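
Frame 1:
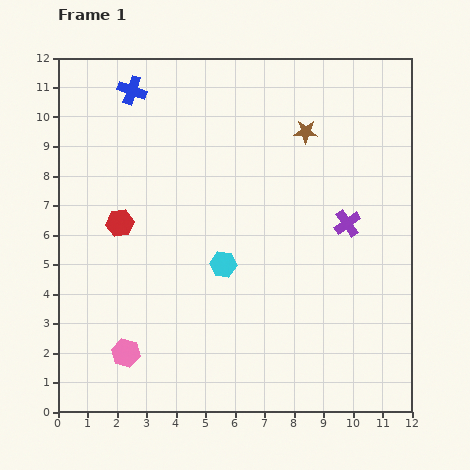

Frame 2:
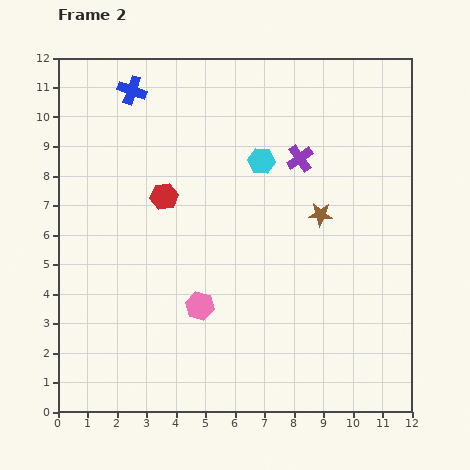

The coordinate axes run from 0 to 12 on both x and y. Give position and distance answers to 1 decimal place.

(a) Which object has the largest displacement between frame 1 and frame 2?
the cyan hexagon

(moved 3.7; next 3.0)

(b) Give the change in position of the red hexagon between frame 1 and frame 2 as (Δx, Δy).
(1.5, 0.9)

The red hexagon was at (2.1, 6.4) in frame 1 and (3.6, 7.3) in frame 2.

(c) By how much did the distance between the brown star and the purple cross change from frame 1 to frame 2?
-1.4

Distance in frame 1: 3.4. Distance in frame 2: 2.0.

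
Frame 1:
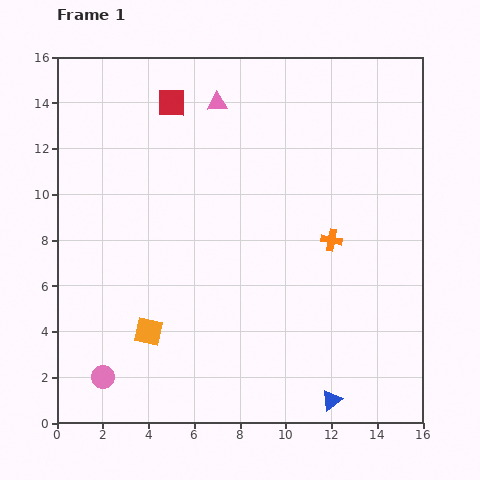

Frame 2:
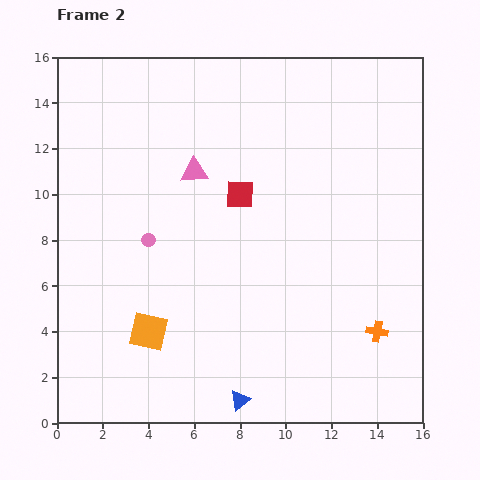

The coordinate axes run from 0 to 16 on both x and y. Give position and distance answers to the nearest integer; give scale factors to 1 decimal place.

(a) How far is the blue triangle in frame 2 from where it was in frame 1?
4

The blue triangle moved from (12, 1) to (8, 1), a distance of √(4² + 0²) ≈ 4.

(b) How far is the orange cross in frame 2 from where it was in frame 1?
4

The orange cross moved from (12, 8) to (14, 4), a distance of √(2² + 4²) ≈ 4.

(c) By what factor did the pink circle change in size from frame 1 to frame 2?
0.6×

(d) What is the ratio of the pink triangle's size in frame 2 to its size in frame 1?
1.4×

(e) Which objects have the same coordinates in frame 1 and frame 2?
the orange square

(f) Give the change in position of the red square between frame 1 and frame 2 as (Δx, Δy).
(3, -4)

The red square was at (5, 14) in frame 1 and (8, 10) in frame 2.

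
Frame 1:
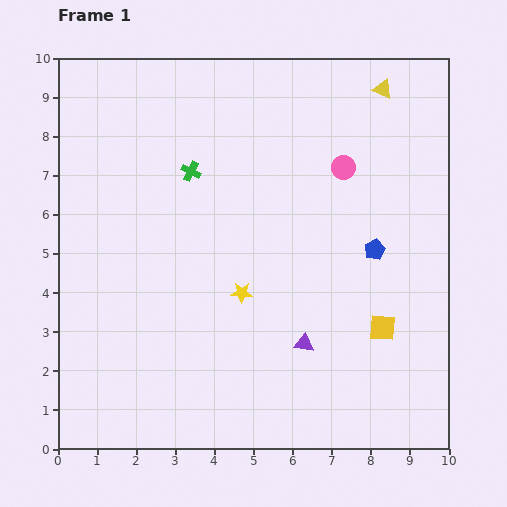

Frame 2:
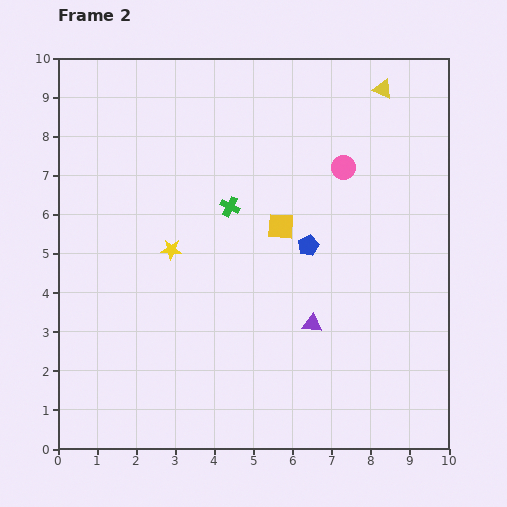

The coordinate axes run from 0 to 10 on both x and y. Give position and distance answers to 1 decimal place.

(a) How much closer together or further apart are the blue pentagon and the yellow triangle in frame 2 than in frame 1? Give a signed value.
+0.3

Distance in frame 1: 4.1. Distance in frame 2: 4.4.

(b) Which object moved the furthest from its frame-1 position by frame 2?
the yellow square

(moved 3.7; next 2.1)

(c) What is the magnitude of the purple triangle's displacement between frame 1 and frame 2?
0.5

The purple triangle moved from (6.3, 2.7) to (6.5, 3.2), a distance of √(0.2² + 0.5²) ≈ 0.5.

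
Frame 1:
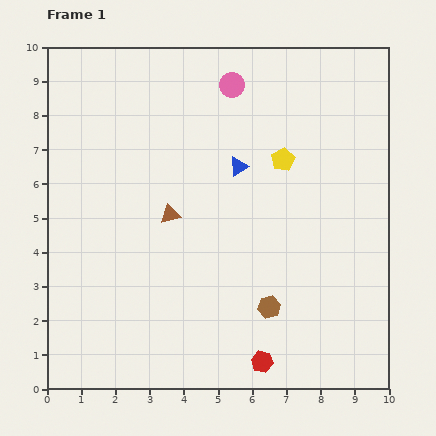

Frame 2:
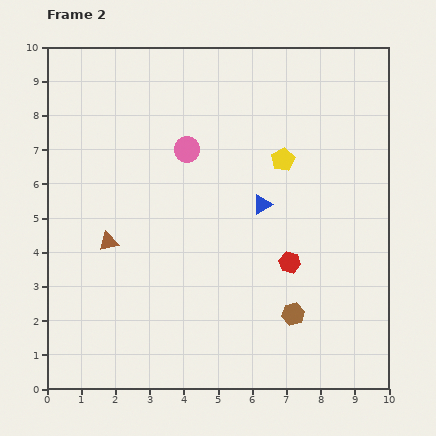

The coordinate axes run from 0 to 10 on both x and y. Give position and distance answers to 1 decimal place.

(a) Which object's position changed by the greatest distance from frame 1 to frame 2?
the red hexagon

(moved 3.0; next 2.3)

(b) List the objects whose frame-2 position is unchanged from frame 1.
the yellow pentagon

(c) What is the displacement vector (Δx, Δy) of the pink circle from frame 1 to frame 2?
(-1.3, -1.9)

The pink circle was at (5.4, 8.9) in frame 1 and (4.1, 7.0) in frame 2.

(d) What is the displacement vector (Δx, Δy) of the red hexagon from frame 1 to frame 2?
(0.8, 2.9)

The red hexagon was at (6.3, 0.8) in frame 1 and (7.1, 3.7) in frame 2.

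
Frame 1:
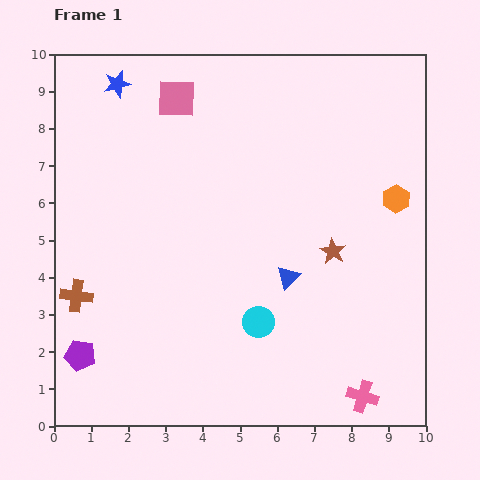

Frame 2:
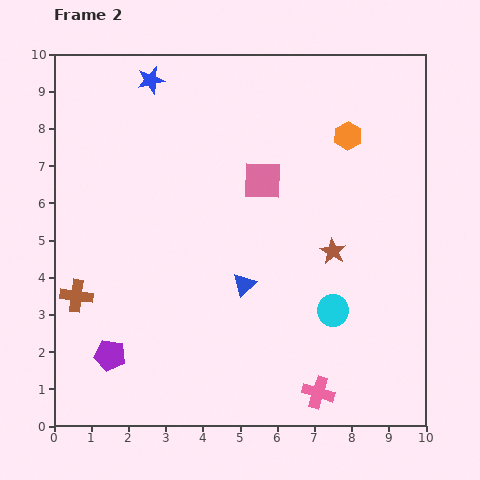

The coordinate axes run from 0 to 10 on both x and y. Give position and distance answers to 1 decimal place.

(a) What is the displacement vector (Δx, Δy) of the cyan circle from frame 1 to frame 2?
(2.0, 0.3)

The cyan circle was at (5.5, 2.8) in frame 1 and (7.5, 3.1) in frame 2.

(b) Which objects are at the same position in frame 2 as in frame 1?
the brown star, the brown cross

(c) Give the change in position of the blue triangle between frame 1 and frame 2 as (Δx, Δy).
(-1.2, -0.2)

The blue triangle was at (6.3, 4.0) in frame 1 and (5.1, 3.8) in frame 2.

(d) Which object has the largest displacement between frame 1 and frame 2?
the pink square

(moved 3.2; next 2.1)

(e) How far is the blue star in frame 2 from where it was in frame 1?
0.9

The blue star moved from (1.7, 9.2) to (2.6, 9.3), a distance of √(0.9² + 0.1²) ≈ 0.9.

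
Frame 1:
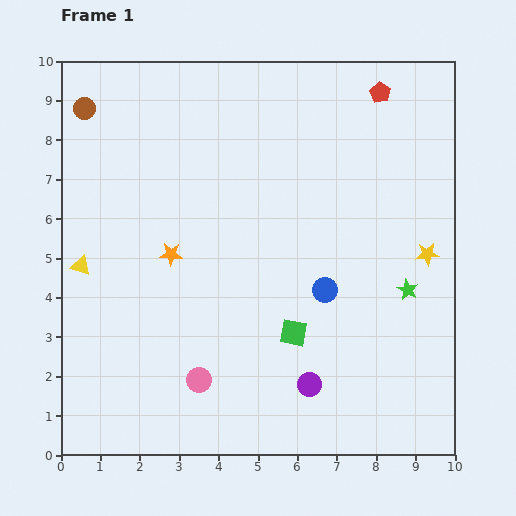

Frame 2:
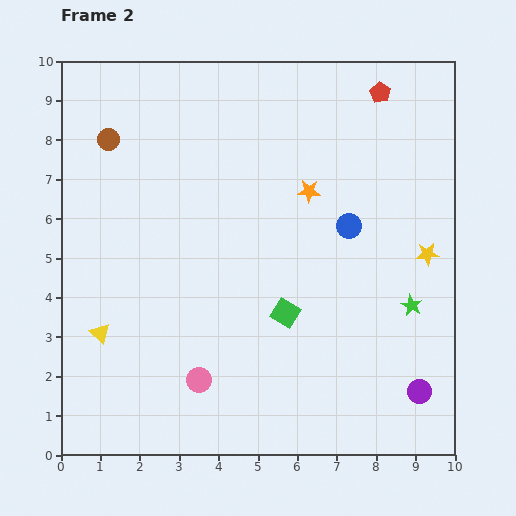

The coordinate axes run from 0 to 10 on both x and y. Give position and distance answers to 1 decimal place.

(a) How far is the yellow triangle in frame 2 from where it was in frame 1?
1.8

The yellow triangle moved from (0.5, 4.8) to (1.0, 3.1), a distance of √(0.5² + 1.7²) ≈ 1.8.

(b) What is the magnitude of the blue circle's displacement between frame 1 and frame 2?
1.7

The blue circle moved from (6.7, 4.2) to (7.3, 5.8), a distance of √(0.6² + 1.6²) ≈ 1.7.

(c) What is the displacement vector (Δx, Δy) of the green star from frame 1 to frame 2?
(0.1, -0.4)

The green star was at (8.8, 4.2) in frame 1 and (8.9, 3.8) in frame 2.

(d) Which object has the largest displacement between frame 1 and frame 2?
the orange star

(moved 3.8; next 2.8)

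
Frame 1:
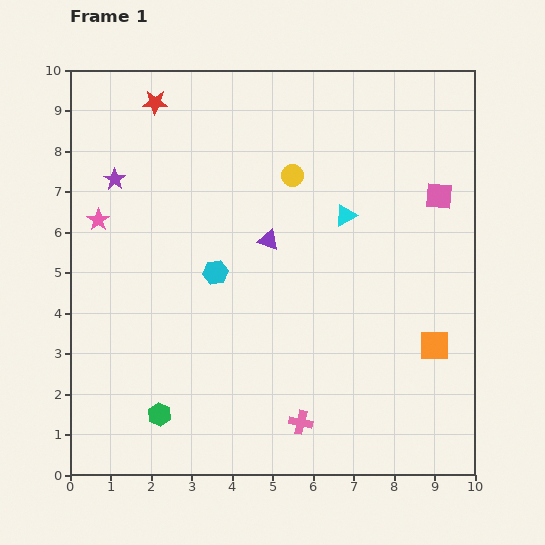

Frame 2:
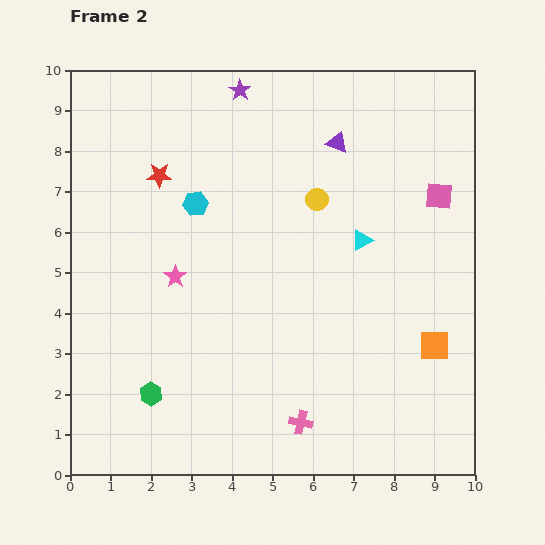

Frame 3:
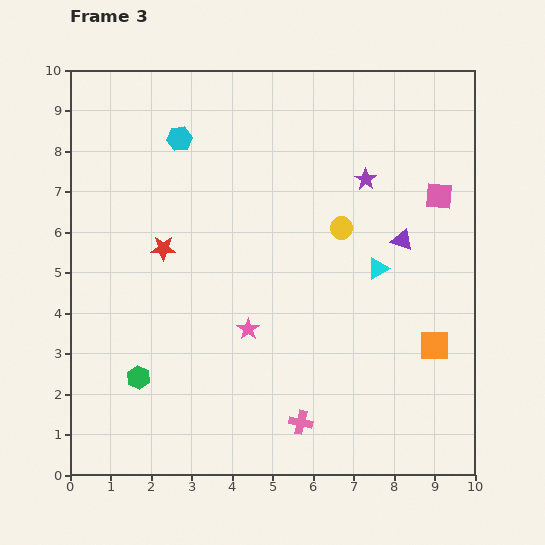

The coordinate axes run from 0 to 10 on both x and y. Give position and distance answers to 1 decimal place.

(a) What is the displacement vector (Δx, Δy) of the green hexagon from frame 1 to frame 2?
(-0.2, 0.5)

The green hexagon was at (2.2, 1.5) in frame 1 and (2.0, 2.0) in frame 2.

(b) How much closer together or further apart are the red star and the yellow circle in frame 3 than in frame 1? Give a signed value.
+0.6

Distance in frame 1: 3.8. Distance in frame 3: 4.4.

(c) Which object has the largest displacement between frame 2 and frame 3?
the purple star

(moved 3.8; next 2.9)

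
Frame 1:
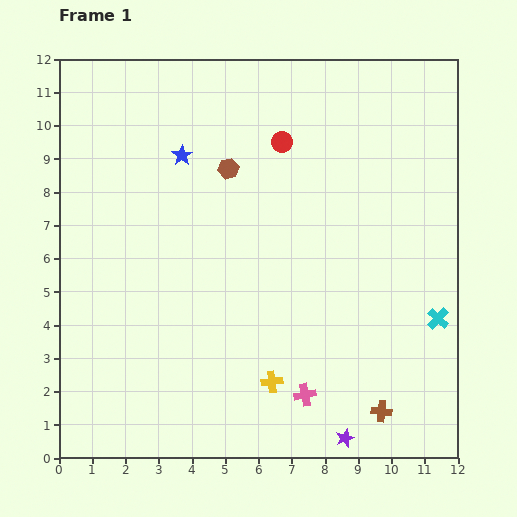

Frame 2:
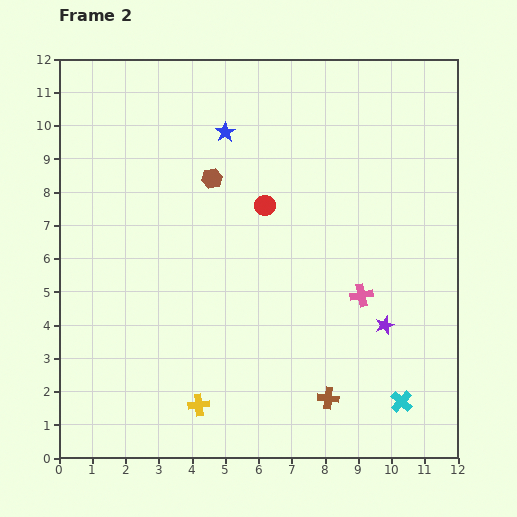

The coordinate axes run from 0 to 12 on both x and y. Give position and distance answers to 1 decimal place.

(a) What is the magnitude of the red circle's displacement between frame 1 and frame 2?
2.0

The red circle moved from (6.7, 9.5) to (6.2, 7.6), a distance of √(0.5² + 1.9²) ≈ 2.0.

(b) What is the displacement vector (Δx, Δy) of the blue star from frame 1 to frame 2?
(1.3, 0.7)

The blue star was at (3.7, 9.1) in frame 1 and (5.0, 9.8) in frame 2.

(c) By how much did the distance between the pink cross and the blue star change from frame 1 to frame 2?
-1.7

Distance in frame 1: 8.1. Distance in frame 2: 6.4.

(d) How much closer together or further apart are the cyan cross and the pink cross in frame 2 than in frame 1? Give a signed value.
-1.2

Distance in frame 1: 4.6. Distance in frame 2: 3.4.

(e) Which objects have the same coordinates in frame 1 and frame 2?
none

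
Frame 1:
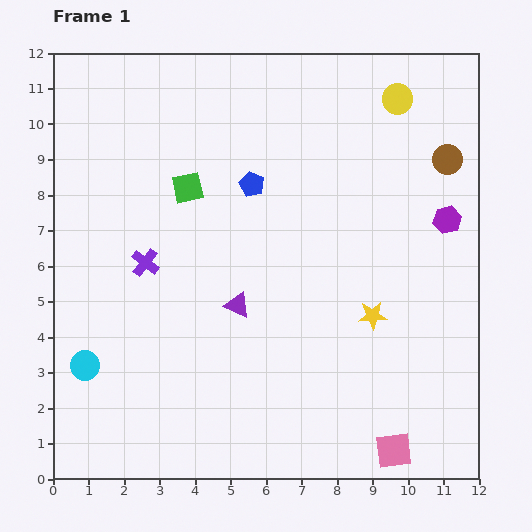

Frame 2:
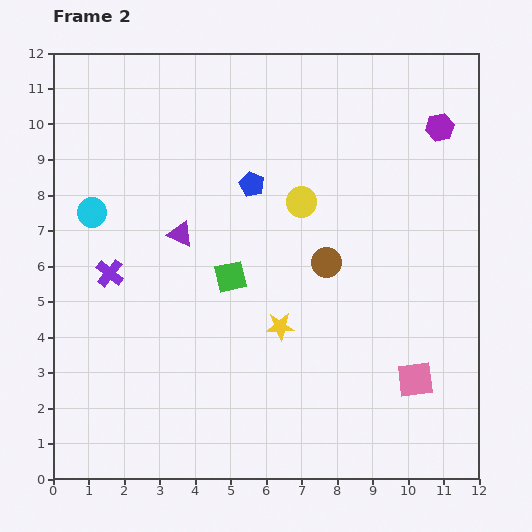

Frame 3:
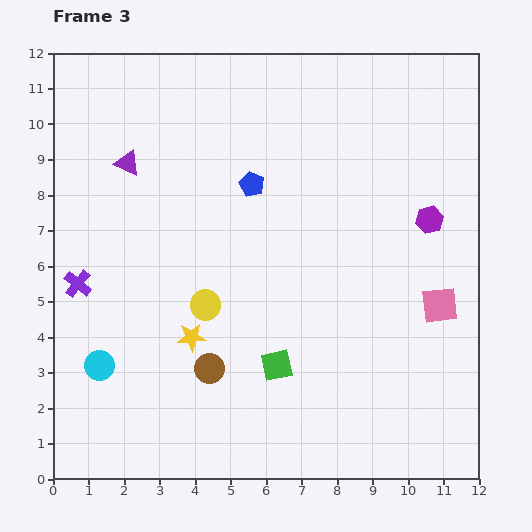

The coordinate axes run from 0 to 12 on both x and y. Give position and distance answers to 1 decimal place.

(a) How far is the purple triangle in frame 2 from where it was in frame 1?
2.6

The purple triangle moved from (5.2, 4.9) to (3.6, 6.9), a distance of √(1.6² + 2.0²) ≈ 2.6.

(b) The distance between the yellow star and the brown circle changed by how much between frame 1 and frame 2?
-2.7

Distance in frame 1: 4.9. Distance in frame 2: 2.2.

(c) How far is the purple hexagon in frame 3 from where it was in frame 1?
0.5

The purple hexagon moved from (11.1, 7.3) to (10.6, 7.3), a distance of √(0.5² + 0.0²) ≈ 0.5.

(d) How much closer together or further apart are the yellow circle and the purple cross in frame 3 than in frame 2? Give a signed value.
-2.2

Distance in frame 2: 5.8. Distance in frame 3: 3.6.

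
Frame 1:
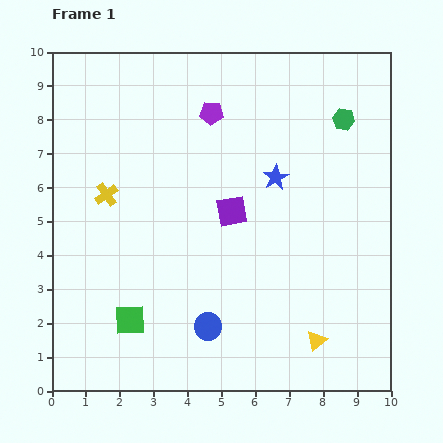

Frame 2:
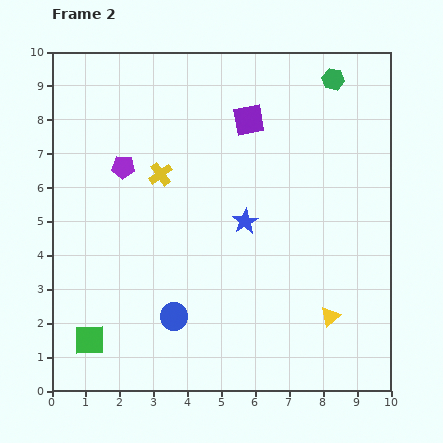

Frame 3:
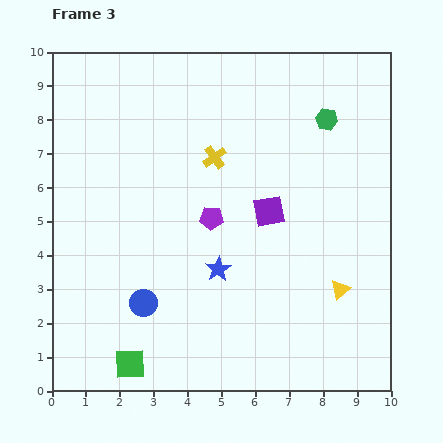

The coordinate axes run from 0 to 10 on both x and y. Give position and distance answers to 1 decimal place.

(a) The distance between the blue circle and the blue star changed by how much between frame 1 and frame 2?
-1.3

Distance in frame 1: 4.8. Distance in frame 2: 3.5.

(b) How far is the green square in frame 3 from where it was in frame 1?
1.3

The green square moved from (2.3, 2.1) to (2.3, 0.8), a distance of √(0.0² + 1.3²) ≈ 1.3.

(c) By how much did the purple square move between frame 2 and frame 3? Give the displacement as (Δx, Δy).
(0.6, -2.7)

The purple square was at (5.8, 8.0) in frame 2 and (6.4, 5.3) in frame 3.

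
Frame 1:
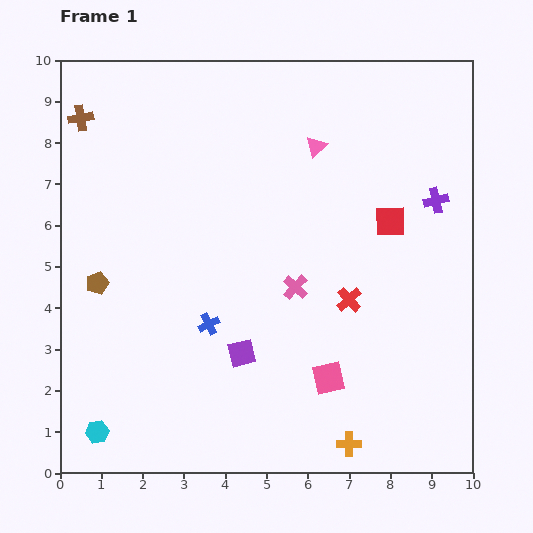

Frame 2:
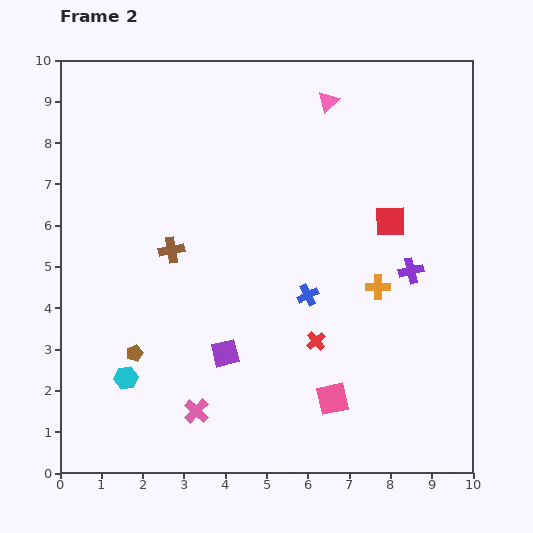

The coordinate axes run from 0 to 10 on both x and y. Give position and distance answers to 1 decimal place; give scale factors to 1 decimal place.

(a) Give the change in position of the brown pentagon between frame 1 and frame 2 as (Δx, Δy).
(0.9, -1.7)

The brown pentagon was at (0.9, 4.6) in frame 1 and (1.8, 2.9) in frame 2.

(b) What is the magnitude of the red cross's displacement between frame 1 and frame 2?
1.3

The red cross moved from (7.0, 4.2) to (6.2, 3.2), a distance of √(0.8² + 1.0²) ≈ 1.3.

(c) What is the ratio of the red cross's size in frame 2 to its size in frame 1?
0.7×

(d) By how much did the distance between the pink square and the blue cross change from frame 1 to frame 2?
-0.6

Distance in frame 1: 3.2. Distance in frame 2: 2.6.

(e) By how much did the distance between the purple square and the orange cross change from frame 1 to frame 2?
+0.6

Distance in frame 1: 3.4. Distance in frame 2: 4.0.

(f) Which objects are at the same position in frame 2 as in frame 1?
the red square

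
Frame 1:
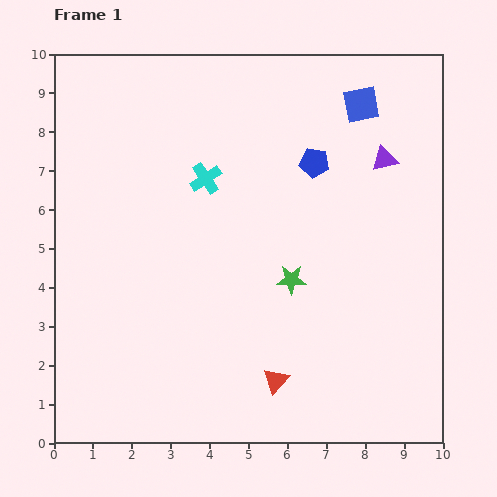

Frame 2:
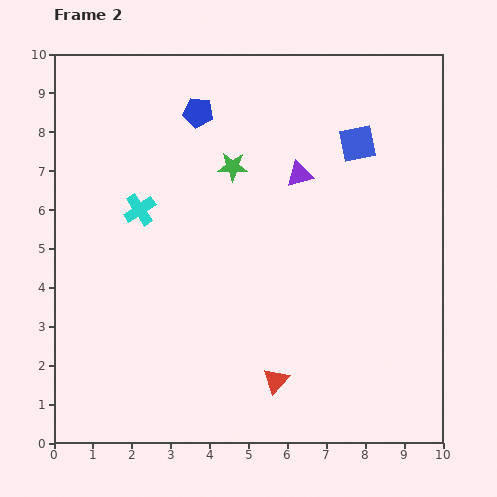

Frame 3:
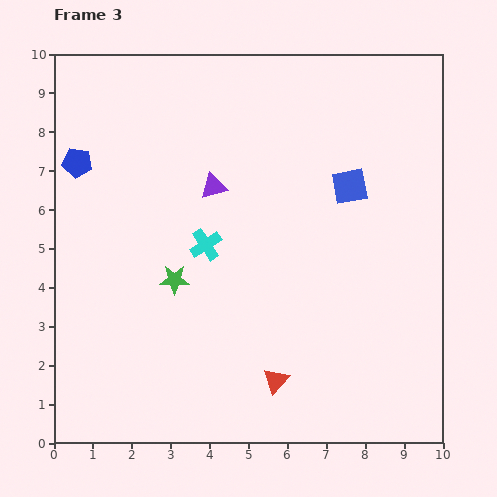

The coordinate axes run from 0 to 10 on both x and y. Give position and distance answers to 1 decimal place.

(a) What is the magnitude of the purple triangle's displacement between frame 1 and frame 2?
2.2

The purple triangle moved from (8.5, 7.3) to (6.3, 6.9), a distance of √(2.2² + 0.4²) ≈ 2.2.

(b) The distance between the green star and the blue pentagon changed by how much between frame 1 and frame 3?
+0.8

Distance in frame 1: 3.1. Distance in frame 3: 3.9.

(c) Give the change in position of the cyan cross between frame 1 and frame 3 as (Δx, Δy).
(0.0, -1.7)

The cyan cross was at (3.9, 6.8) in frame 1 and (3.9, 5.1) in frame 3.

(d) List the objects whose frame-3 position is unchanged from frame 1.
the red triangle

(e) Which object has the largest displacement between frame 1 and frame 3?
the blue pentagon

(moved 6.1; next 4.5)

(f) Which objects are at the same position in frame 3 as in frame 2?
the red triangle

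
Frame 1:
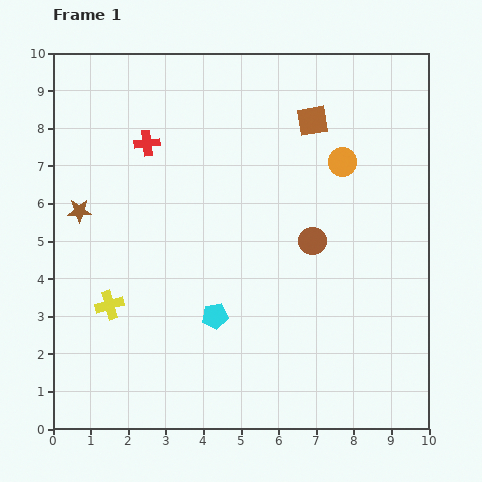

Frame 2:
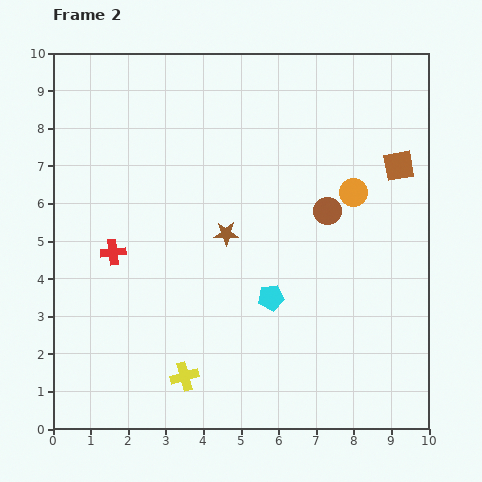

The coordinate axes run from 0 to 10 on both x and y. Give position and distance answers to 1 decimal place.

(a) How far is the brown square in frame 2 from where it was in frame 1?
2.6

The brown square moved from (6.9, 8.2) to (9.2, 7.0), a distance of √(2.3² + 1.2²) ≈ 2.6.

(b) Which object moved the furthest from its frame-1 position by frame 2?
the brown star

(moved 3.9; next 3.0)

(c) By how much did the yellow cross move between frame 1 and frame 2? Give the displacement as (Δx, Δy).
(2.0, -1.9)

The yellow cross was at (1.5, 3.3) in frame 1 and (3.5, 1.4) in frame 2.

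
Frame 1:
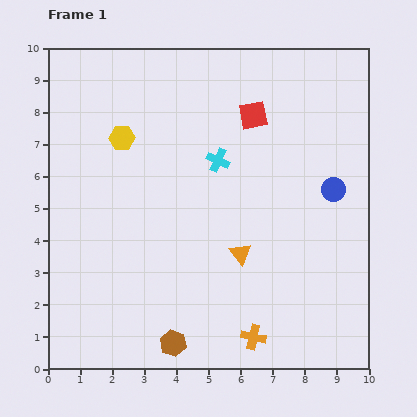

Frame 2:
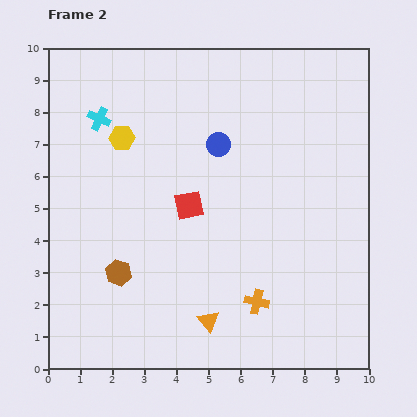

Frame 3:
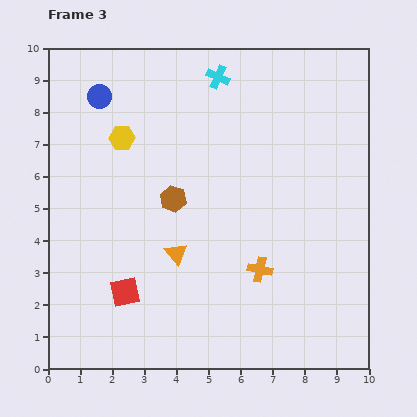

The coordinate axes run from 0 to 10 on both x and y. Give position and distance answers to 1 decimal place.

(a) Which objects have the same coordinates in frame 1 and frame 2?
the yellow hexagon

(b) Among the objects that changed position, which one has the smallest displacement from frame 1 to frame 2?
the orange cross

(moved 1.1)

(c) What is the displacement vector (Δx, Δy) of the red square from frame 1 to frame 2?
(-2.0, -2.8)

The red square was at (6.4, 7.9) in frame 1 and (4.4, 5.1) in frame 2.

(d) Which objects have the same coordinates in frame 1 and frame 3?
the yellow hexagon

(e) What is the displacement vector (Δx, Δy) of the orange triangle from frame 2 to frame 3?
(-1.0, 2.1)

The orange triangle was at (5.0, 1.5) in frame 2 and (4.0, 3.6) in frame 3.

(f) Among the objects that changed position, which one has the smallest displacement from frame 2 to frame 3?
the orange cross

(moved 1.0)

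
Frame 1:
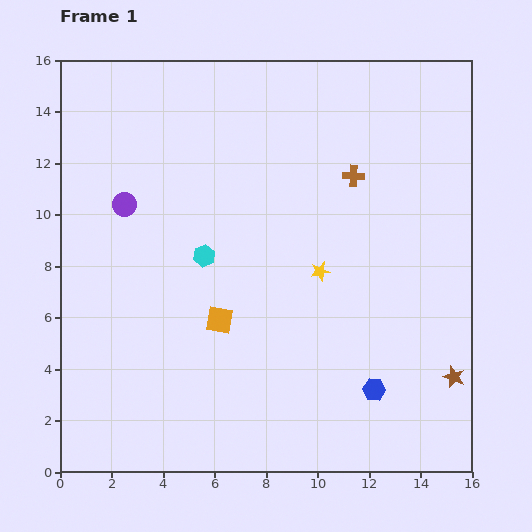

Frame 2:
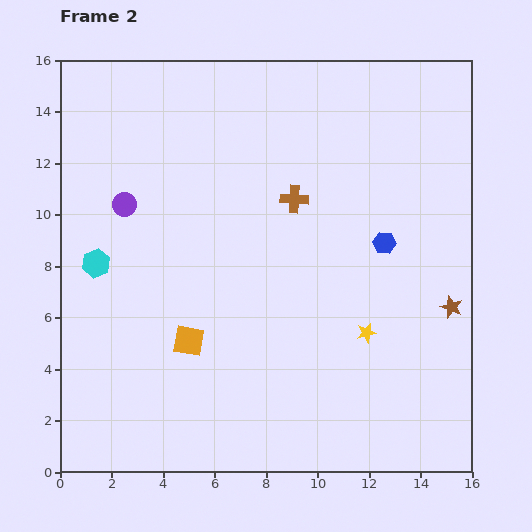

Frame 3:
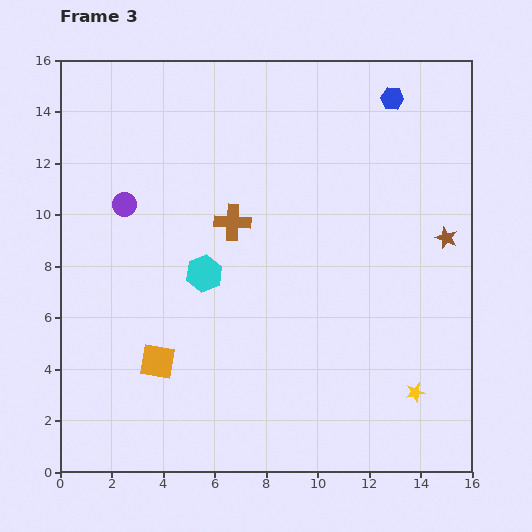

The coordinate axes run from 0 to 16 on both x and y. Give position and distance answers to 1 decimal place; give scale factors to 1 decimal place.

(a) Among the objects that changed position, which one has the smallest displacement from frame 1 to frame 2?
the orange square

(moved 1.4)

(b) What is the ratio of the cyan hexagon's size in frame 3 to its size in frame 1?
1.7×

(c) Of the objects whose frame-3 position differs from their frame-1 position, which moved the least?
the cyan hexagon

(moved 0.7)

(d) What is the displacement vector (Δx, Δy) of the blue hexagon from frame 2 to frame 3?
(0.3, 5.6)

The blue hexagon was at (12.6, 8.9) in frame 2 and (12.9, 14.5) in frame 3.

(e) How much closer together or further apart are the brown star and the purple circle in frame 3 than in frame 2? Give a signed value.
-0.7

Distance in frame 2: 13.3. Distance in frame 3: 12.6.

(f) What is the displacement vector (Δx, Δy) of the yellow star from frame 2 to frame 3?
(1.9, -2.3)

The yellow star was at (11.9, 5.4) in frame 2 and (13.8, 3.1) in frame 3.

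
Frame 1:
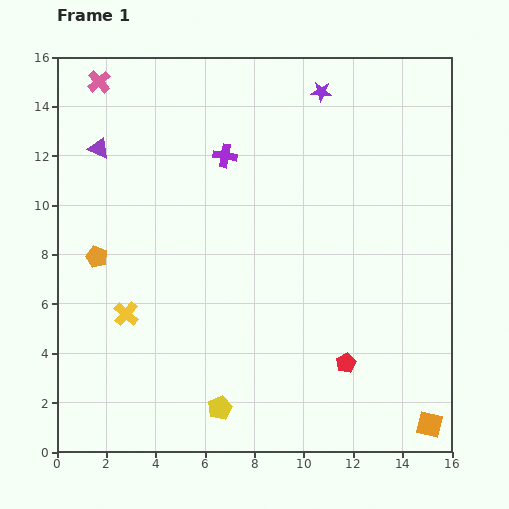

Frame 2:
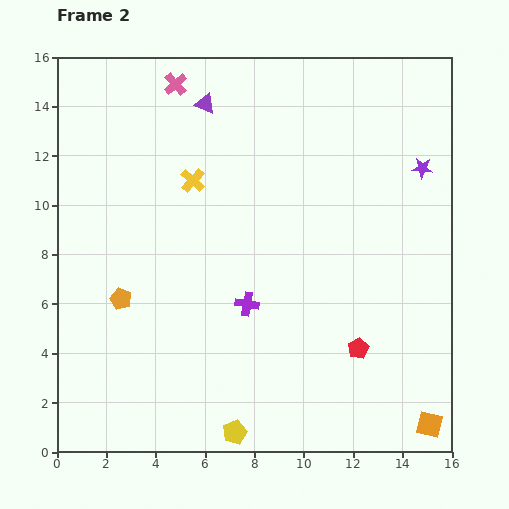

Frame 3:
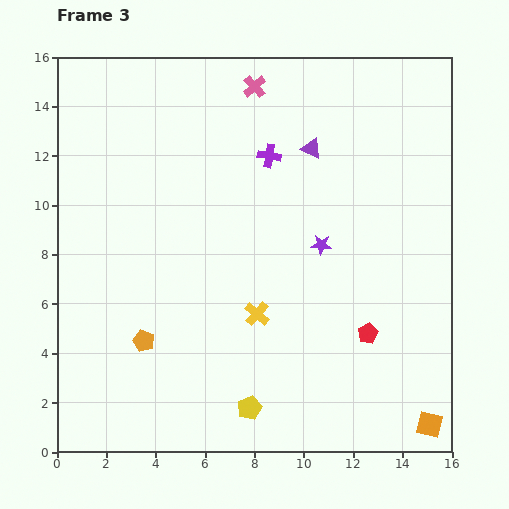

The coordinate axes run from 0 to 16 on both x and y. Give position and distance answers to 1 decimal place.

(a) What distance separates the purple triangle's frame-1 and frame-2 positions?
4.7

The purple triangle moved from (1.7, 12.3) to (6.0, 14.1), a distance of √(4.3² + 1.8²) ≈ 4.7.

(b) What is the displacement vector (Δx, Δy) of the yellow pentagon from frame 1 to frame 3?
(1.2, 0.0)

The yellow pentagon was at (6.6, 1.8) in frame 1 and (7.8, 1.8) in frame 3.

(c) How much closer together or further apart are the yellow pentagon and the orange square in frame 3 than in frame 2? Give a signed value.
-0.6

Distance in frame 2: 7.9. Distance in frame 3: 7.3.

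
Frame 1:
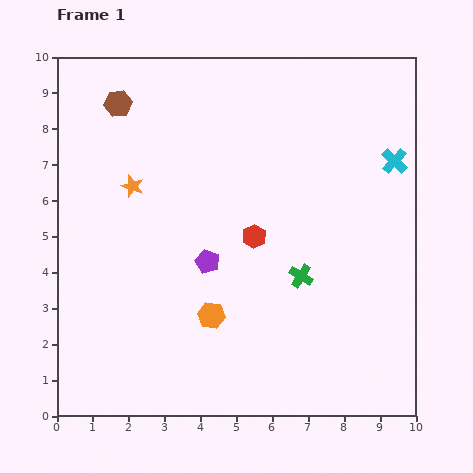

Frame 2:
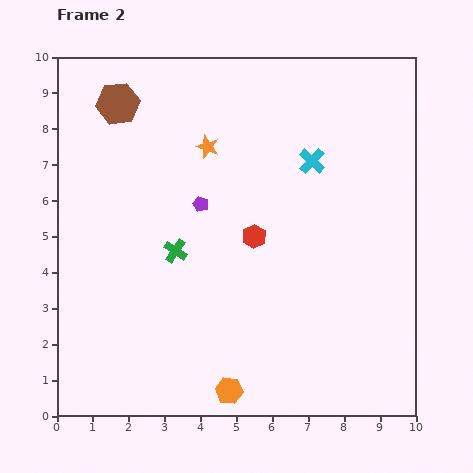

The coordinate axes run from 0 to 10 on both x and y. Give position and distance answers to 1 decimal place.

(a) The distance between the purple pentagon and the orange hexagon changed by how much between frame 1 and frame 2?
+3.8

Distance in frame 1: 1.5. Distance in frame 2: 5.3.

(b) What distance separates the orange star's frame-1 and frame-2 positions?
2.4

The orange star moved from (2.1, 6.4) to (4.2, 7.5), a distance of √(2.1² + 1.1²) ≈ 2.4.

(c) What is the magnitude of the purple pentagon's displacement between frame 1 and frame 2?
1.6

The purple pentagon moved from (4.2, 4.3) to (4.0, 5.9), a distance of √(0.2² + 1.6²) ≈ 1.6.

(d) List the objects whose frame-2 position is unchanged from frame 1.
the brown hexagon, the red hexagon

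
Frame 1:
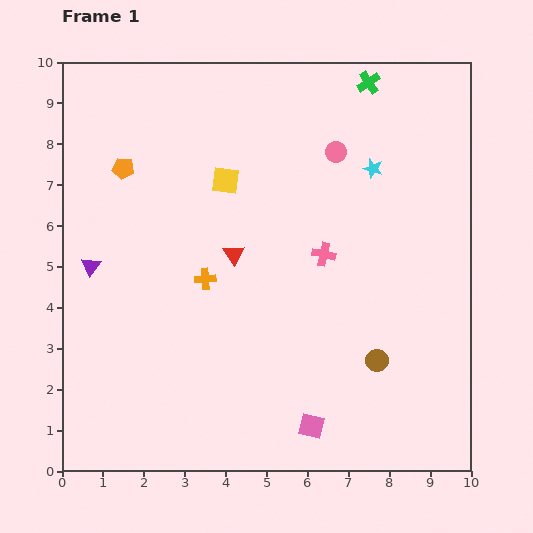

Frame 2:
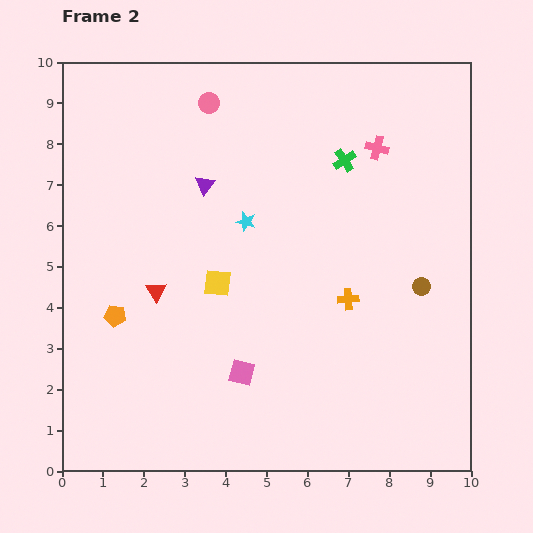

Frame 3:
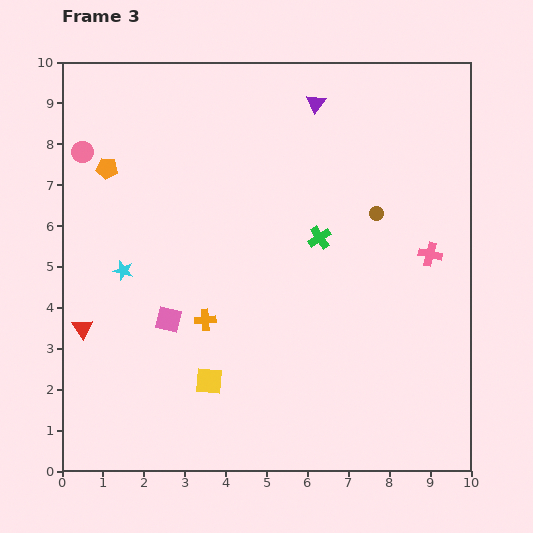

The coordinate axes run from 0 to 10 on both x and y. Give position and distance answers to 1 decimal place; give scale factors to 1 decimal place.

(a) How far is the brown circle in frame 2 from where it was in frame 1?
2.1

The brown circle moved from (7.7, 2.7) to (8.8, 4.5), a distance of √(1.1² + 1.8²) ≈ 2.1.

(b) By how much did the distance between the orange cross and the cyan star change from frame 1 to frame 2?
-1.8

Distance in frame 1: 4.9. Distance in frame 2: 3.1.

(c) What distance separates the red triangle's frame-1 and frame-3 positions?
4.1

The red triangle moved from (4.2, 5.3) to (0.5, 3.5), a distance of √(3.7² + 1.8²) ≈ 4.1.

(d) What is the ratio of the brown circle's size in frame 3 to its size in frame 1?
0.6×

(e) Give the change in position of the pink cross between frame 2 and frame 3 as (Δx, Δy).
(1.3, -2.6)

The pink cross was at (7.7, 7.9) in frame 2 and (9.0, 5.3) in frame 3.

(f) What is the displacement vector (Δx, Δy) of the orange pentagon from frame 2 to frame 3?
(-0.2, 3.6)

The orange pentagon was at (1.3, 3.8) in frame 2 and (1.1, 7.4) in frame 3.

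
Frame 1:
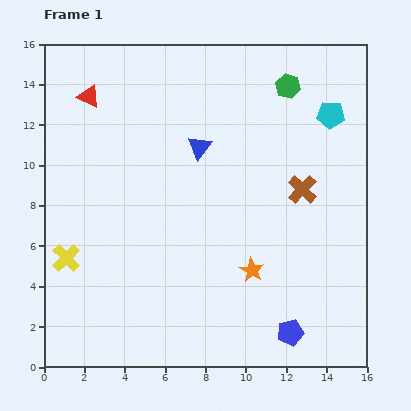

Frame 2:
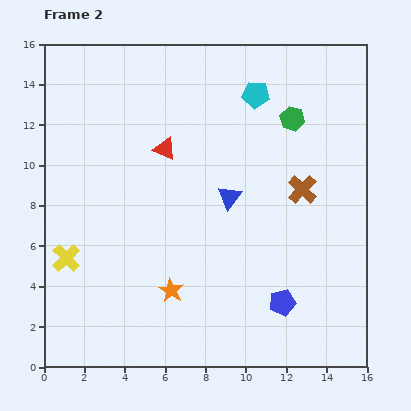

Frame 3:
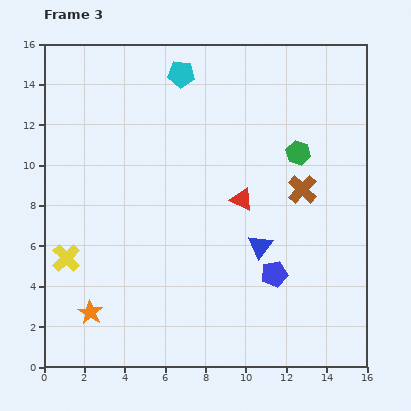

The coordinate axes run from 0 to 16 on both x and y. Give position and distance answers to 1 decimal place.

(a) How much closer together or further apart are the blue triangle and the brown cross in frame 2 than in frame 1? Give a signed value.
-1.9

Distance in frame 1: 5.5. Distance in frame 2: 3.6.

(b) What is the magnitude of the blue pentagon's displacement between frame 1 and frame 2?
1.6

The blue pentagon moved from (12.2, 1.7) to (11.8, 3.2), a distance of √(0.4² + 1.5²) ≈ 1.6.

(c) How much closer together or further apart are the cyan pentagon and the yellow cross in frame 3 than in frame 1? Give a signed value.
-4.2

Distance in frame 1: 14.9. Distance in frame 3: 10.7.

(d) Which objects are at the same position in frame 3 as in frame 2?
the yellow cross, the brown cross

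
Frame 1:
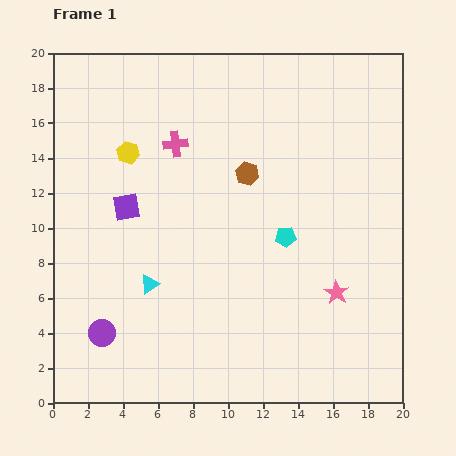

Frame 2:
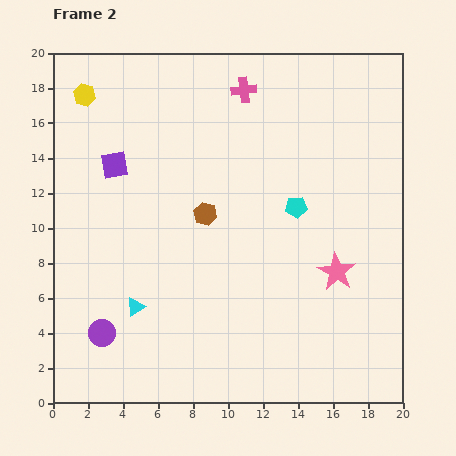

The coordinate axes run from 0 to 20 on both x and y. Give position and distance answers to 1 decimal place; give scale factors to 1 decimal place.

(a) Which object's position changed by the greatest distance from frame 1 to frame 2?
the pink cross

(moved 5.0; next 4.1)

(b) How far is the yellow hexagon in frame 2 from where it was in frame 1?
4.1

The yellow hexagon moved from (4.3, 14.3) to (1.8, 17.6), a distance of √(2.5² + 3.3²) ≈ 4.1.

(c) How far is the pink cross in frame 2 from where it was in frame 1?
5.0

The pink cross moved from (7.0, 14.8) to (10.9, 17.9), a distance of √(3.9² + 3.1²) ≈ 5.0.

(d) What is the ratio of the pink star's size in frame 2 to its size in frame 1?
1.6×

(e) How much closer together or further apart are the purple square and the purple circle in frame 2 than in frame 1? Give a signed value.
+2.3

Distance in frame 1: 7.3. Distance in frame 2: 9.6.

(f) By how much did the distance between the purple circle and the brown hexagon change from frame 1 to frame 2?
-3.3

Distance in frame 1: 12.3. Distance in frame 2: 9.0.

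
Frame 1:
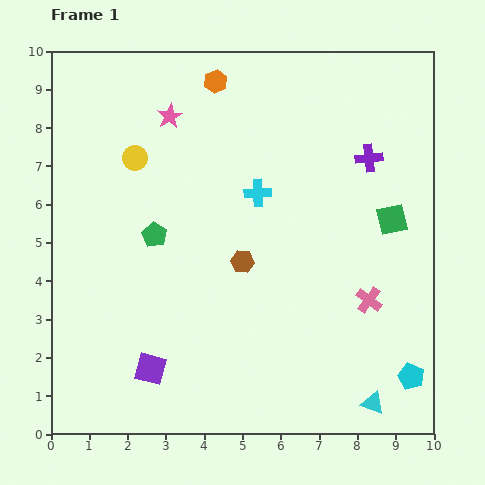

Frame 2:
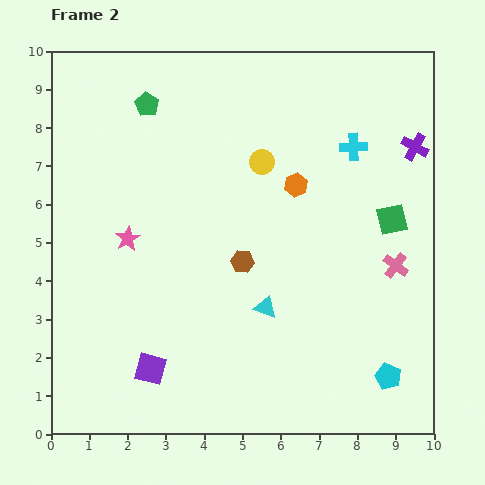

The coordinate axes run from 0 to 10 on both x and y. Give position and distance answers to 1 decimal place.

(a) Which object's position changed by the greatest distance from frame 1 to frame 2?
the cyan triangle

(moved 3.8; next 3.4)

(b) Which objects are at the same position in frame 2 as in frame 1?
the brown hexagon, the purple square, the green square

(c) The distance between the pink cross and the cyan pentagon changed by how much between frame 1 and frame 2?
+0.6

Distance in frame 1: 2.3. Distance in frame 2: 2.9.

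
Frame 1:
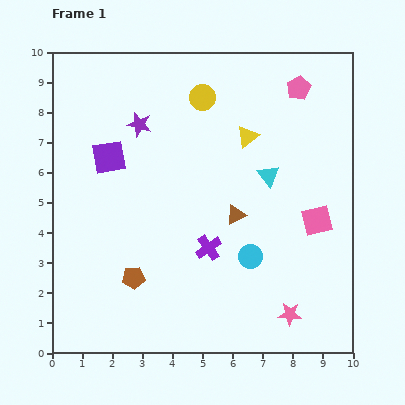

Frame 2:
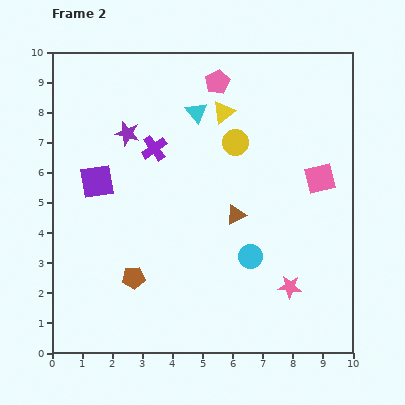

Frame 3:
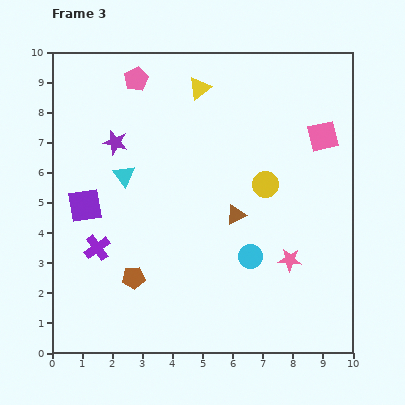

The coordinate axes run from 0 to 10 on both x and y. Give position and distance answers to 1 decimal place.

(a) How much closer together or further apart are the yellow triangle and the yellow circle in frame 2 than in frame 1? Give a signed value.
-0.9

Distance in frame 1: 2.0. Distance in frame 2: 1.1.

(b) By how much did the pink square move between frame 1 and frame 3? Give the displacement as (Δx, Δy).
(0.2, 2.8)

The pink square was at (8.8, 4.4) in frame 1 and (9.0, 7.2) in frame 3.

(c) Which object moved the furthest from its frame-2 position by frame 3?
the purple cross

(moved 3.8; next 3.2)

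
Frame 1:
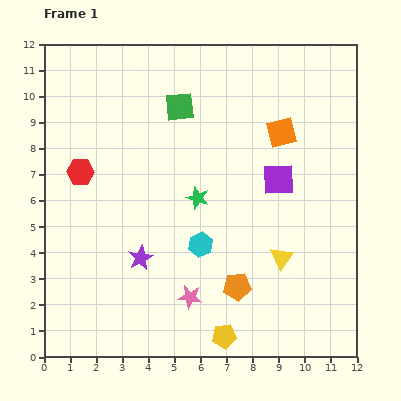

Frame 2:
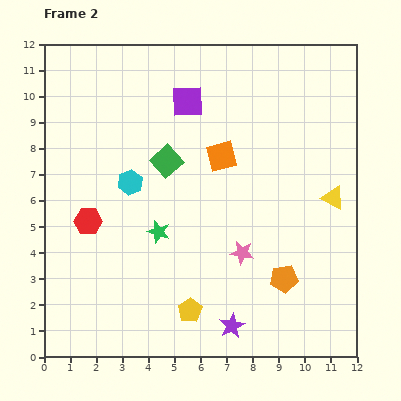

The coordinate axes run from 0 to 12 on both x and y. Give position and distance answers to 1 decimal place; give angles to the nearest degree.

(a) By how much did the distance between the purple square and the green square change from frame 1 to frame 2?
-2.3

Distance in frame 1: 4.7. Distance in frame 2: 2.4.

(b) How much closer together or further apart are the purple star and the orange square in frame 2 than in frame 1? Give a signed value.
-0.7

Distance in frame 1: 7.2. Distance in frame 2: 6.5.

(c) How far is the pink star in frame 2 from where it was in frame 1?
2.6

The pink star moved from (5.6, 2.3) to (7.6, 4.0), a distance of √(2.0² + 1.7²) ≈ 2.6.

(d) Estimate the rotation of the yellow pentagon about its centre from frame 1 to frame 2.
26° counter-clockwise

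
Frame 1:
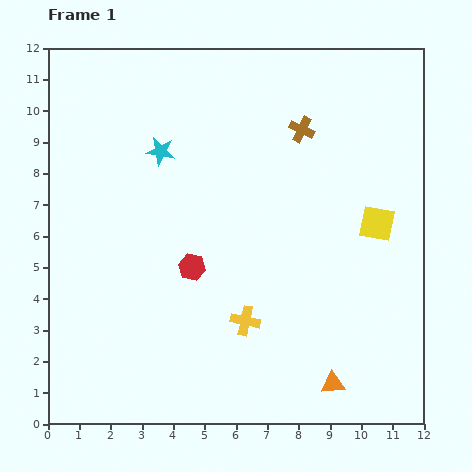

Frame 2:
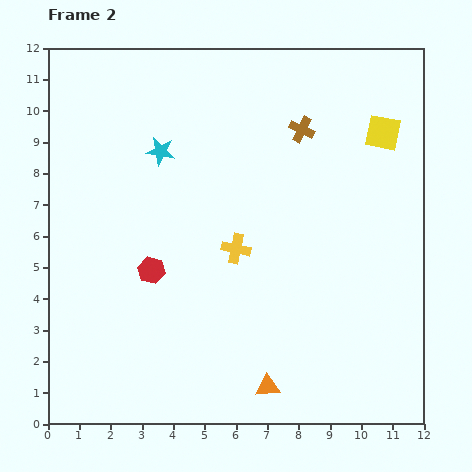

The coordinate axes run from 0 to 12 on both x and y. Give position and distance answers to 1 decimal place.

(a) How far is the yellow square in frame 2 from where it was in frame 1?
2.9

The yellow square moved from (10.5, 6.4) to (10.7, 9.3), a distance of √(0.2² + 2.9²) ≈ 2.9.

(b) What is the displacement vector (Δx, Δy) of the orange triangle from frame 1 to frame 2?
(-2.1, -0.1)

The orange triangle was at (9.1, 1.3) in frame 1 and (7.0, 1.2) in frame 2.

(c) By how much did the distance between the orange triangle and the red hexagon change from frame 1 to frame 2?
-0.6

Distance in frame 1: 5.8. Distance in frame 2: 5.2.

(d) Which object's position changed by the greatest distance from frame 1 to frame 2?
the yellow square

(moved 2.9; next 2.3)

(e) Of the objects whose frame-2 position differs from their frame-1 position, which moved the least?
the red hexagon

(moved 1.3)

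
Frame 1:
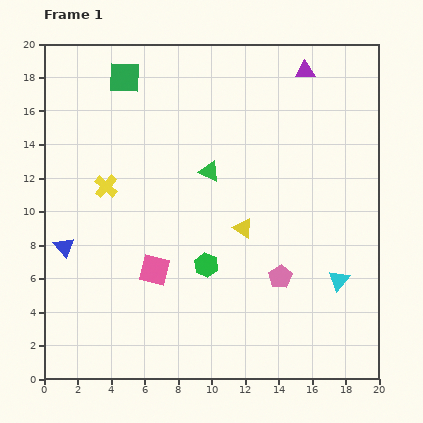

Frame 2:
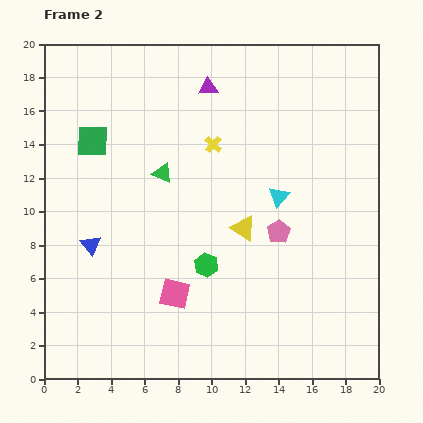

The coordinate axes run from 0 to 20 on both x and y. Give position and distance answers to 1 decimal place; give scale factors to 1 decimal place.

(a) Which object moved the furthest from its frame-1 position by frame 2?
the yellow cross

(moved 6.9; next 6.2)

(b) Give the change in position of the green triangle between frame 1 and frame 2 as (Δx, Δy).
(-2.8, -0.1)

The green triangle was at (9.9, 12.4) in frame 1 and (7.1, 12.3) in frame 2.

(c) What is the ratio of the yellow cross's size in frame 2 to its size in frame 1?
0.7×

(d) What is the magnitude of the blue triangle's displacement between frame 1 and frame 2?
1.6

The blue triangle moved from (1.2, 7.9) to (2.8, 8.0), a distance of √(1.6² + 0.1²) ≈ 1.6.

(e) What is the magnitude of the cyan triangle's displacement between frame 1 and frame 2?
6.2

The cyan triangle moved from (17.6, 5.9) to (14.0, 10.9), a distance of √(3.6² + 5.0²) ≈ 6.2.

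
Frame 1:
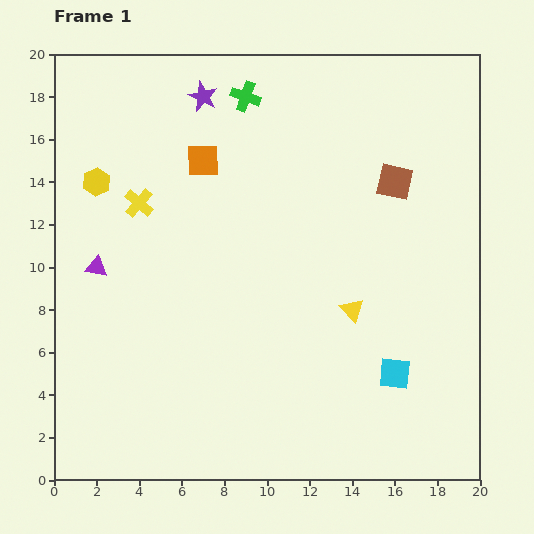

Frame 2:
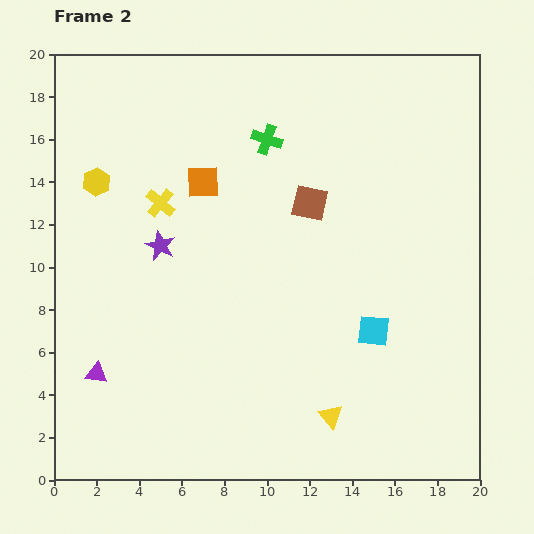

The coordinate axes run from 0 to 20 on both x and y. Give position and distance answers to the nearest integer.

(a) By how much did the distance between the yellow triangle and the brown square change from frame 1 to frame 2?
+4

Distance in frame 1: 6. Distance in frame 2: 10.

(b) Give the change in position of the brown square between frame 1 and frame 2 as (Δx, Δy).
(-4, -1)

The brown square was at (16, 14) in frame 1 and (12, 13) in frame 2.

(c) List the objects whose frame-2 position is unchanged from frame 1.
the yellow hexagon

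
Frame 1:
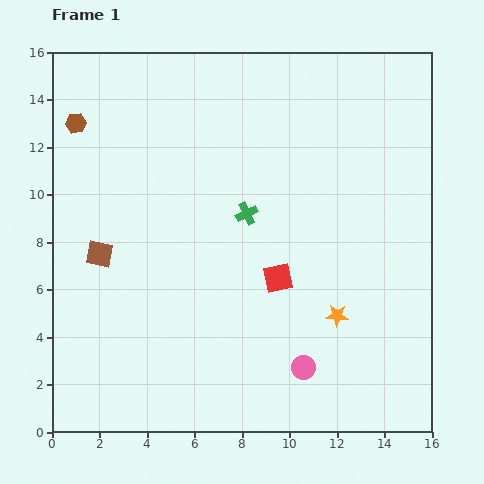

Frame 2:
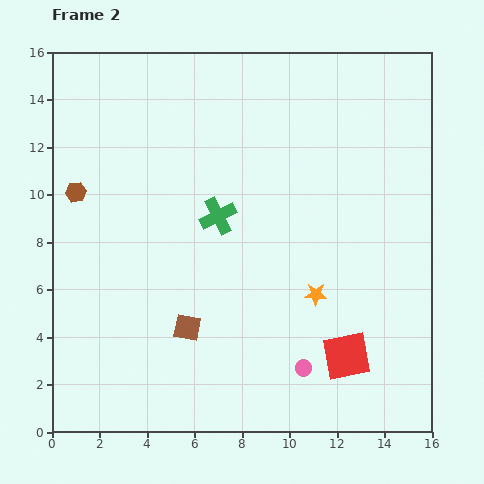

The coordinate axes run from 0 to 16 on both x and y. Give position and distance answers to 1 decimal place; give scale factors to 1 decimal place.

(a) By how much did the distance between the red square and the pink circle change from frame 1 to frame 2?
-2.1

Distance in frame 1: 4.0. Distance in frame 2: 1.9.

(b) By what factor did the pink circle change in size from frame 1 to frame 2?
0.7×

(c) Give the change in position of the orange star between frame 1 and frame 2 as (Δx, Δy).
(-0.9, 0.9)

The orange star was at (12.0, 4.9) in frame 1 and (11.1, 5.8) in frame 2.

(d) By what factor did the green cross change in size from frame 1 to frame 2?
1.7×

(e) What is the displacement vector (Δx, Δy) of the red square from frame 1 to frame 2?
(2.9, -3.3)

The red square was at (9.5, 6.5) in frame 1 and (12.4, 3.2) in frame 2.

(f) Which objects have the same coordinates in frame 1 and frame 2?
the pink circle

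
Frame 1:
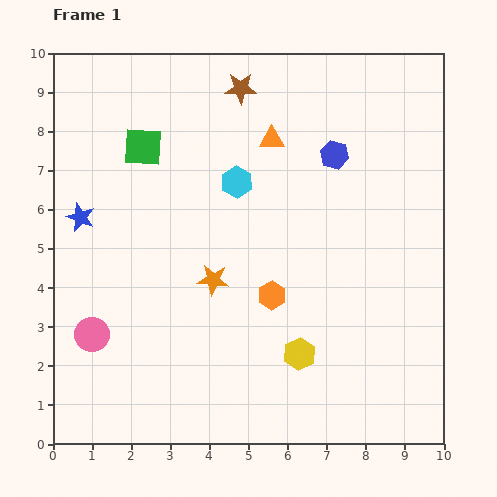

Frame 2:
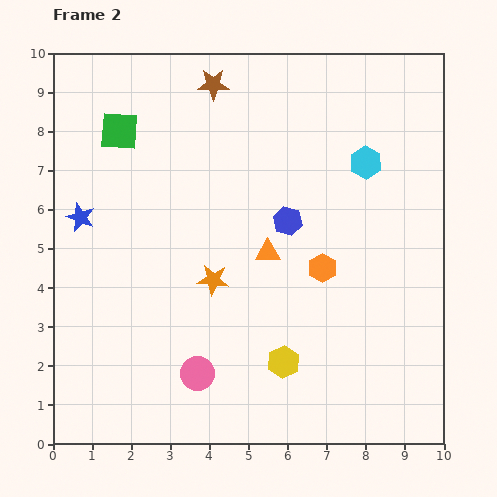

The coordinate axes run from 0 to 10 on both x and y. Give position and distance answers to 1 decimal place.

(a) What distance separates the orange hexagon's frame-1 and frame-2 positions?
1.5

The orange hexagon moved from (5.6, 3.8) to (6.9, 4.5), a distance of √(1.3² + 0.7²) ≈ 1.5.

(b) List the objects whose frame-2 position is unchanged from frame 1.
the orange star, the blue star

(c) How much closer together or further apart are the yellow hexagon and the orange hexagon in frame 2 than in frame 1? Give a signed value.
+0.9

Distance in frame 1: 1.7. Distance in frame 2: 2.6.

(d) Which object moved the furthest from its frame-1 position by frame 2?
the cyan hexagon

(moved 3.3; next 2.9)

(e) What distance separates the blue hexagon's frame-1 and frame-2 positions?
2.1

The blue hexagon moved from (7.2, 7.4) to (6.0, 5.7), a distance of √(1.2² + 1.7²) ≈ 2.1.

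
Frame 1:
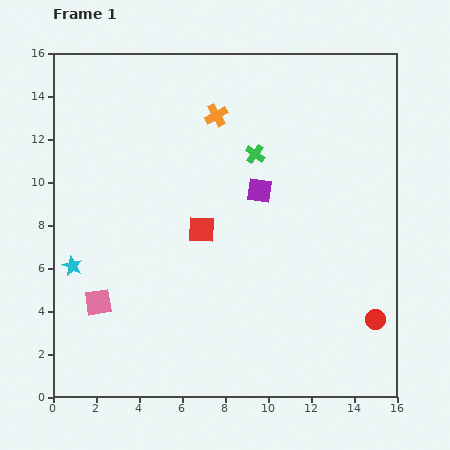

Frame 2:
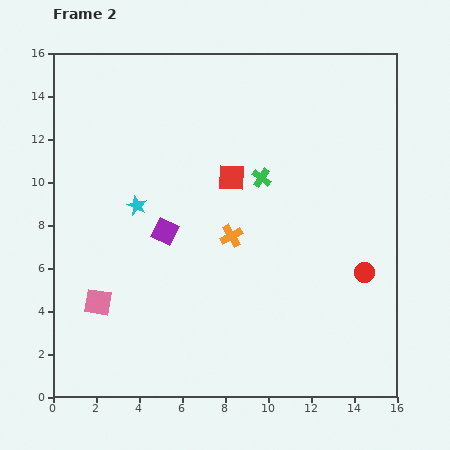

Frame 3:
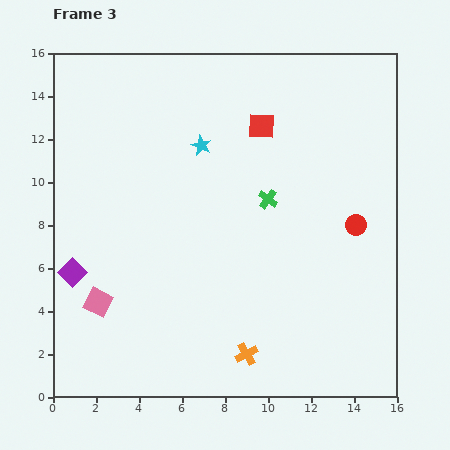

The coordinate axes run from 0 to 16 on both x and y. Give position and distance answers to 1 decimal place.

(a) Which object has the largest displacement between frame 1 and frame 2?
the orange cross

(moved 5.6; next 4.8)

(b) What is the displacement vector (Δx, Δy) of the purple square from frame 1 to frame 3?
(-8.7, -3.8)

The purple square was at (9.6, 9.6) in frame 1 and (0.9, 5.8) in frame 3.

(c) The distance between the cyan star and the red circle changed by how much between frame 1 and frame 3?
-6.2

Distance in frame 1: 14.3. Distance in frame 3: 8.1.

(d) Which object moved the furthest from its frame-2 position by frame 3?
the orange cross

(moved 5.5; next 4.7)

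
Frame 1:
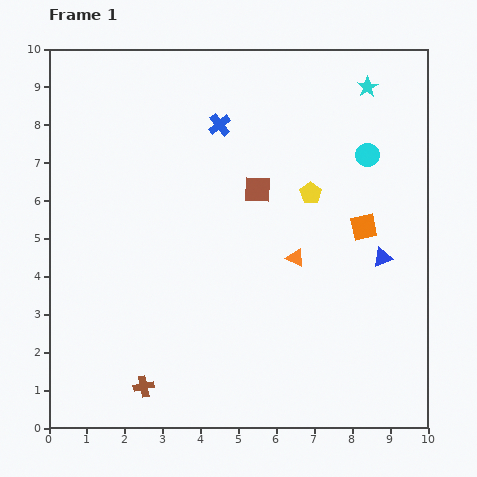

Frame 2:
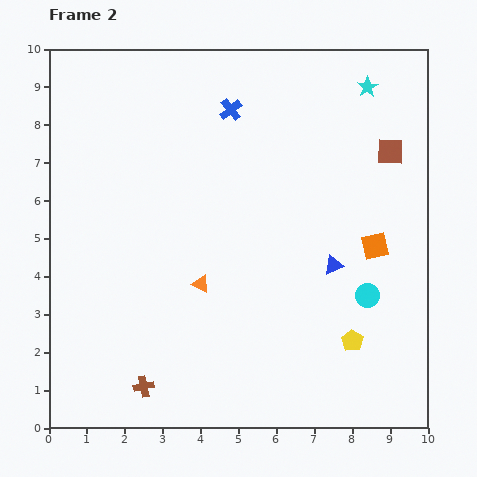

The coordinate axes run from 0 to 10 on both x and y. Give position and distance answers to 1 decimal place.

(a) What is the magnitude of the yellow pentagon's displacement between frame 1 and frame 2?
4.1

The yellow pentagon moved from (6.9, 6.2) to (8.0, 2.3), a distance of √(1.1² + 3.9²) ≈ 4.1.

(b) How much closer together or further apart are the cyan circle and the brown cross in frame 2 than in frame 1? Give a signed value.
-2.1

Distance in frame 1: 8.5. Distance in frame 2: 6.4.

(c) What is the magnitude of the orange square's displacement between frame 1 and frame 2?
0.6

The orange square moved from (8.3, 5.3) to (8.6, 4.8), a distance of √(0.3² + 0.5²) ≈ 0.6.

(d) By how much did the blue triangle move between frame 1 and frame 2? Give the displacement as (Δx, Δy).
(-1.3, -0.2)

The blue triangle was at (8.8, 4.5) in frame 1 and (7.5, 4.3) in frame 2.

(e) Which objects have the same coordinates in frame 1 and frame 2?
the brown cross, the cyan star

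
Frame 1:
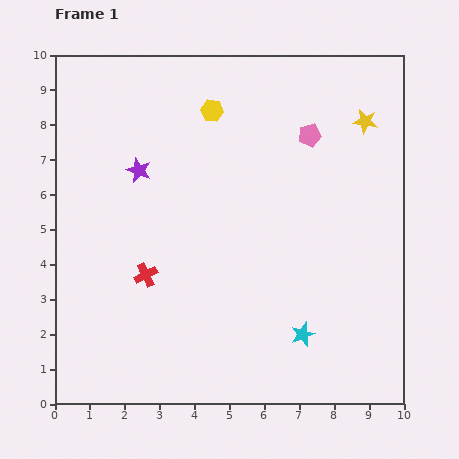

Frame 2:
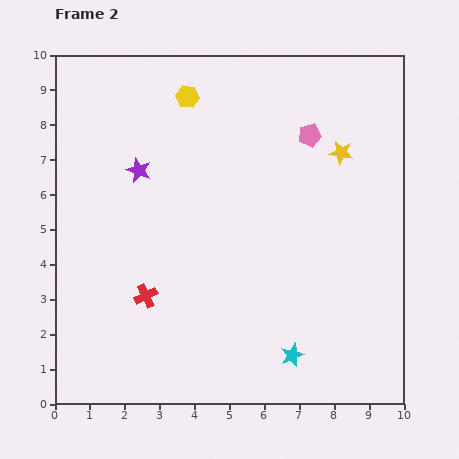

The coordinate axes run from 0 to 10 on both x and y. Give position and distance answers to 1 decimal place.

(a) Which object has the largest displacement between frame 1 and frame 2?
the yellow star

(moved 1.1; next 0.8)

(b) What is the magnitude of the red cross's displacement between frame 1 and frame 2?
0.6

The red cross moved from (2.6, 3.7) to (2.6, 3.1), a distance of √(0.0² + 0.6²) ≈ 0.6.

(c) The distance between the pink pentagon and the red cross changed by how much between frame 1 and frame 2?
+0.4

Distance in frame 1: 6.2. Distance in frame 2: 6.6.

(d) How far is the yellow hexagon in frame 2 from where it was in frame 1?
0.8

The yellow hexagon moved from (4.5, 8.4) to (3.8, 8.8), a distance of √(0.7² + 0.4²) ≈ 0.8.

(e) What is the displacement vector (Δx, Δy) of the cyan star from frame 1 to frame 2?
(-0.3, -0.6)

The cyan star was at (7.1, 2.0) in frame 1 and (6.8, 1.4) in frame 2.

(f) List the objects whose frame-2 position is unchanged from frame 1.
the pink pentagon, the purple star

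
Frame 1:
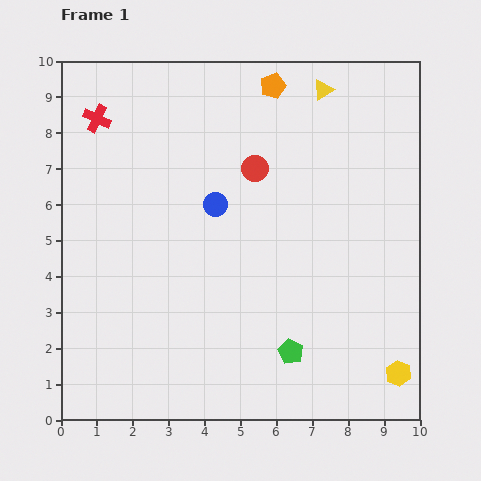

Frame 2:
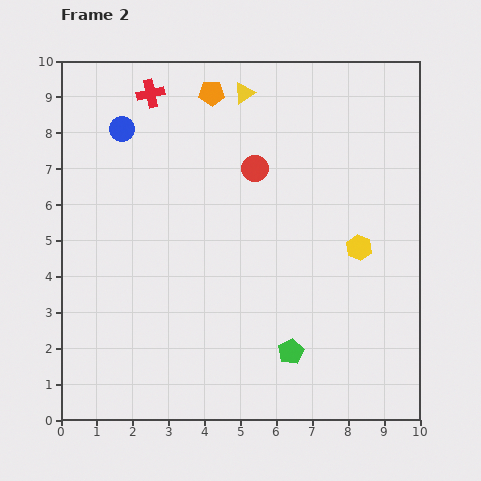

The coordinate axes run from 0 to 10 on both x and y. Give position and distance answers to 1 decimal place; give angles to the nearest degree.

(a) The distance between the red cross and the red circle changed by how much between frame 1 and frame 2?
-1.0

Distance in frame 1: 4.6. Distance in frame 2: 3.6.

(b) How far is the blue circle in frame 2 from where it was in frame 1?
3.3

The blue circle moved from (4.3, 6.0) to (1.7, 8.1), a distance of √(2.6² + 2.1²) ≈ 3.3.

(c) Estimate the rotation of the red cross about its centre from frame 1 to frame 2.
37° counter-clockwise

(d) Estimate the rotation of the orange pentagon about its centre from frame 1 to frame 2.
20° clockwise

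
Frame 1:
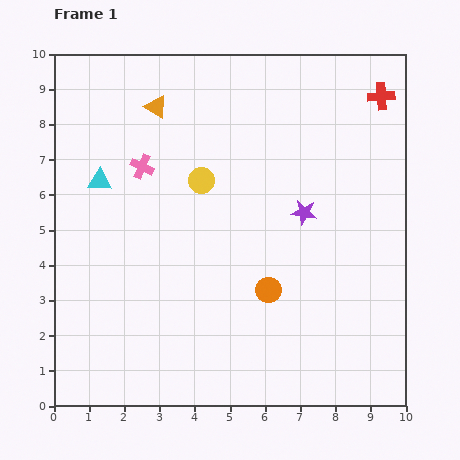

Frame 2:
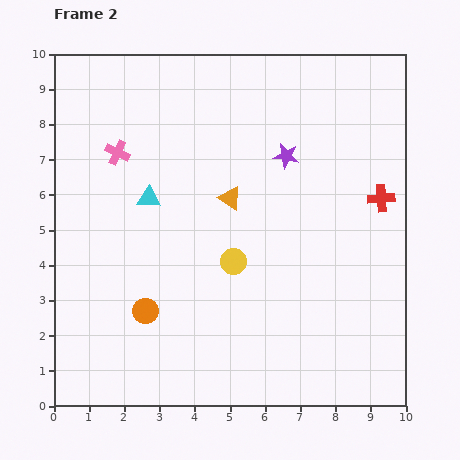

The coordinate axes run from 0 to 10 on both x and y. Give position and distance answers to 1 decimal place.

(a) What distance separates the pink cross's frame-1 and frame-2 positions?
0.8

The pink cross moved from (2.5, 6.8) to (1.8, 7.2), a distance of √(0.7² + 0.4²) ≈ 0.8.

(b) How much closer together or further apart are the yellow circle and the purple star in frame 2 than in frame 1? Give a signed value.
+0.4

Distance in frame 1: 3.0. Distance in frame 2: 3.4.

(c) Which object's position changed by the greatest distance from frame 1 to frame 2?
the orange circle

(moved 3.6; next 3.3)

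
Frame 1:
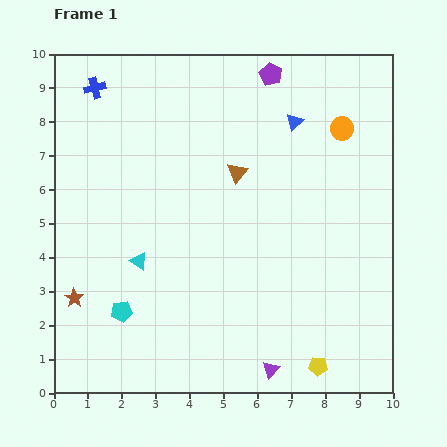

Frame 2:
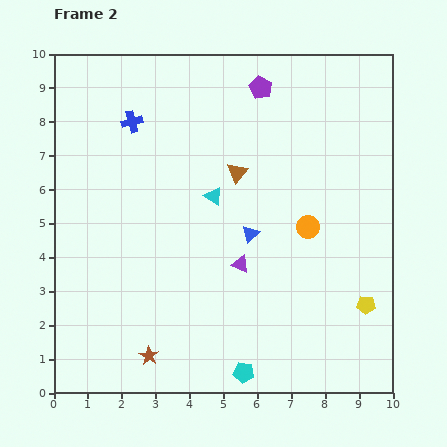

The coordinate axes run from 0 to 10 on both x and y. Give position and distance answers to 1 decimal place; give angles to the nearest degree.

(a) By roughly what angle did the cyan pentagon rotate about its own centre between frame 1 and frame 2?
17° clockwise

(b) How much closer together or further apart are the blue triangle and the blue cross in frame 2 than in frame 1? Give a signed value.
-1.2

Distance in frame 1: 6.0. Distance in frame 2: 4.8.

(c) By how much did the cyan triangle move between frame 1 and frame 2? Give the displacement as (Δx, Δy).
(2.2, 1.9)

The cyan triangle was at (2.5, 3.9) in frame 1 and (4.7, 5.8) in frame 2.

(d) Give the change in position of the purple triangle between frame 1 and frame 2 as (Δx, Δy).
(-0.9, 3.1)

The purple triangle was at (6.4, 0.7) in frame 1 and (5.5, 3.8) in frame 2.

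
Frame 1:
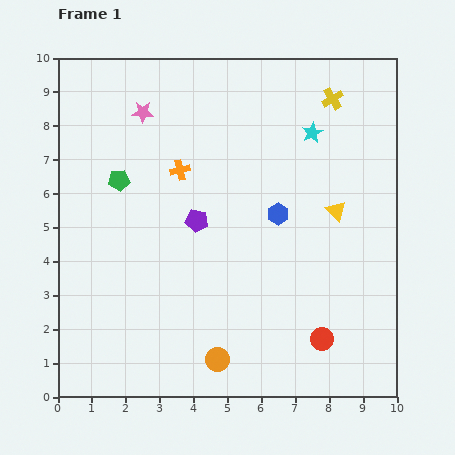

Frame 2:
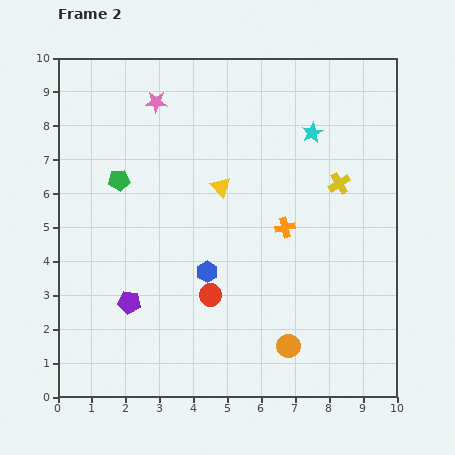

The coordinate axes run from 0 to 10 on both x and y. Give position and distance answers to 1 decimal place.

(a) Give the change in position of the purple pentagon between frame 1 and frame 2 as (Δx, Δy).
(-2.0, -2.4)

The purple pentagon was at (4.1, 5.2) in frame 1 and (2.1, 2.8) in frame 2.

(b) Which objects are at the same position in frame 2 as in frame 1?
the cyan star, the green pentagon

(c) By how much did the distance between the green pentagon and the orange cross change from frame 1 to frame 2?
+3.3

Distance in frame 1: 1.8. Distance in frame 2: 5.1.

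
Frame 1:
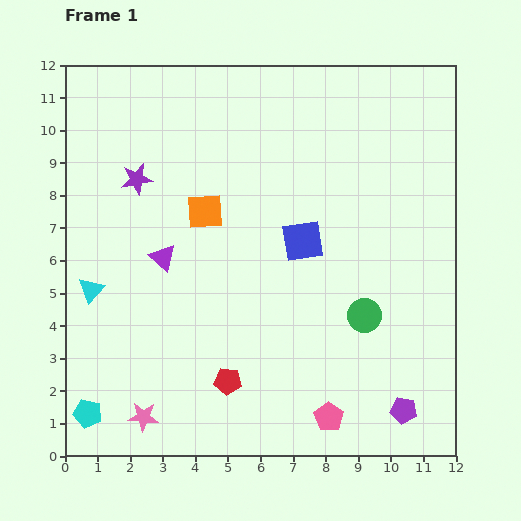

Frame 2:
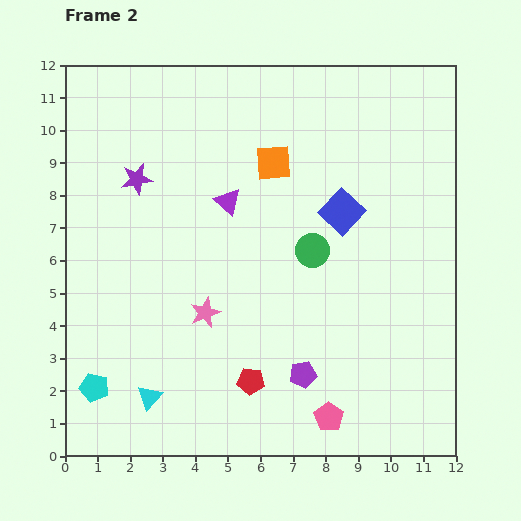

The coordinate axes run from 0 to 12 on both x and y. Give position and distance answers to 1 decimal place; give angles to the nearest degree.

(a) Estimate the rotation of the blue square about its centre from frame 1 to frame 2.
38° counter-clockwise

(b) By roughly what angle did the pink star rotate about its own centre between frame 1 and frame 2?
26° counter-clockwise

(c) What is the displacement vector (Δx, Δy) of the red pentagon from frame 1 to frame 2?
(0.7, 0.0)

The red pentagon was at (5.0, 2.3) in frame 1 and (5.7, 2.3) in frame 2.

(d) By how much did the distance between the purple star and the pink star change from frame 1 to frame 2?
-2.7

Distance in frame 1: 7.3. Distance in frame 2: 4.6.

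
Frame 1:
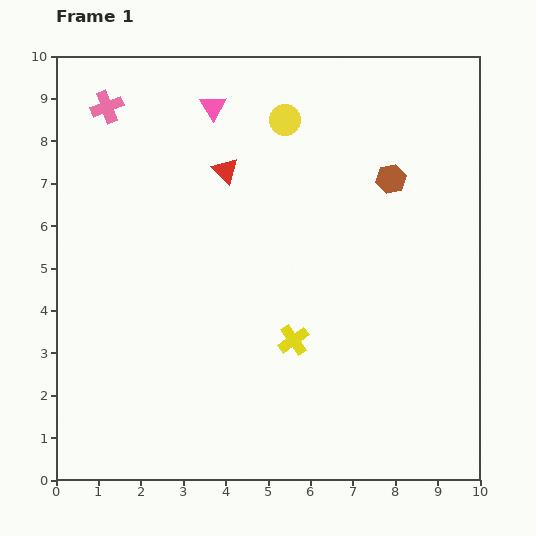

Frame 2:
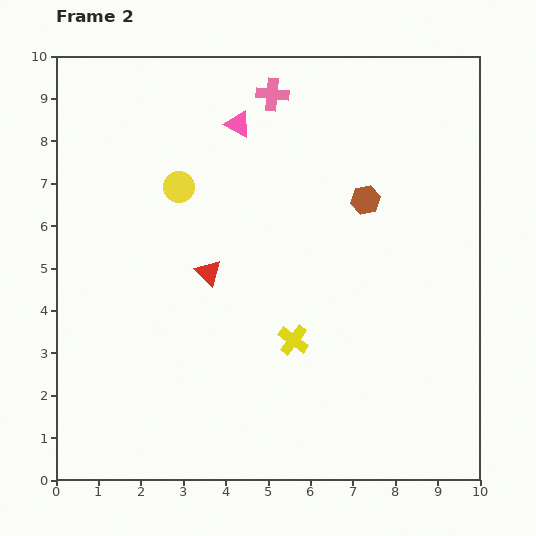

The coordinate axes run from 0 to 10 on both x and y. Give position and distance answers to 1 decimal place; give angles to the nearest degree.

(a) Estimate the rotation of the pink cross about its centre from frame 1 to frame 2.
25° clockwise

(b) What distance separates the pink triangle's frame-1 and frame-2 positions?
0.7

The pink triangle moved from (3.7, 8.8) to (4.3, 8.4), a distance of √(0.6² + 0.4²) ≈ 0.7.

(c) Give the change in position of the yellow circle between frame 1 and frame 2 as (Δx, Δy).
(-2.5, -1.6)

The yellow circle was at (5.4, 8.5) in frame 1 and (2.9, 6.9) in frame 2.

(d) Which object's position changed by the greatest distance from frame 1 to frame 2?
the pink cross

(moved 3.9; next 3.0)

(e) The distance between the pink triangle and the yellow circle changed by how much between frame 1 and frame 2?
+0.4

Distance in frame 1: 1.7. Distance in frame 2: 2.1.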